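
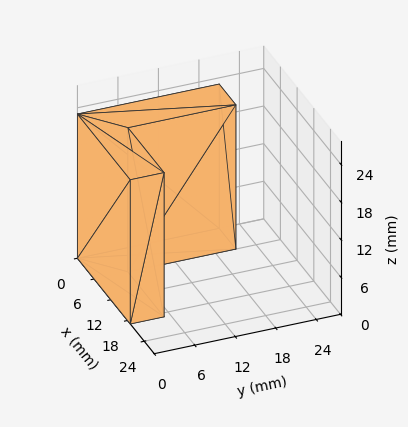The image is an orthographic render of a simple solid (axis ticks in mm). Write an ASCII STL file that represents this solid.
Reading the render: the shape is an L-shaped prism: outer 19 × 21 mm, arm thicknesses ≈ 5 mm (horizontal) and 6 mm (vertical), extruded 23 mm in z (dimensions read to the nearest mm from the axis ticks). For the STL, each face is triangulated and given an outward normal.

solid part
  facet normal 0.0000 0.0000 -1.0000
    outer loop
      vertex 19.00 5.00 0.00
      vertex 19.00 0.00 0.00
      vertex 0.00 0.00 0.00
    endloop
  endfacet
  facet normal 0.0000 0.0000 -1.0000
    outer loop
      vertex 6.00 5.00 0.00
      vertex 19.00 5.00 0.00
      vertex 0.00 0.00 0.00
    endloop
  endfacet
  facet normal 0.0000 0.0000 -1.0000
    outer loop
      vertex 6.00 21.00 0.00
      vertex 6.00 5.00 0.00
      vertex 0.00 0.00 0.00
    endloop
  endfacet
  facet normal 0.0000 0.0000 -1.0000
    outer loop
      vertex 0.00 21.00 0.00
      vertex 6.00 21.00 0.00
      vertex 0.00 0.00 0.00
    endloop
  endfacet
  facet normal 0.0000 0.0000 1.0000
    outer loop
      vertex 0.00 0.00 23.00
      vertex 19.00 0.00 23.00
      vertex 19.00 5.00 23.00
    endloop
  endfacet
  facet normal 0.0000 0.0000 1.0000
    outer loop
      vertex 0.00 0.00 23.00
      vertex 19.00 5.00 23.00
      vertex 6.00 5.00 23.00
    endloop
  endfacet
  facet normal 0.0000 0.0000 1.0000
    outer loop
      vertex 0.00 0.00 23.00
      vertex 6.00 5.00 23.00
      vertex 6.00 21.00 23.00
    endloop
  endfacet
  facet normal 0.0000 0.0000 1.0000
    outer loop
      vertex 0.00 0.00 23.00
      vertex 6.00 21.00 23.00
      vertex 0.00 21.00 23.00
    endloop
  endfacet
  facet normal 0.0000 -1.0000 0.0000
    outer loop
      vertex 0.00 0.00 0.00
      vertex 19.00 0.00 0.00
      vertex 19.00 0.00 23.00
    endloop
  endfacet
  facet normal 0.0000 -1.0000 0.0000
    outer loop
      vertex 0.00 0.00 0.00
      vertex 19.00 0.00 23.00
      vertex 0.00 0.00 23.00
    endloop
  endfacet
  facet normal 1.0000 0.0000 0.0000
    outer loop
      vertex 19.00 0.00 0.00
      vertex 19.00 5.00 0.00
      vertex 19.00 5.00 23.00
    endloop
  endfacet
  facet normal 1.0000 0.0000 0.0000
    outer loop
      vertex 19.00 0.00 0.00
      vertex 19.00 5.00 23.00
      vertex 19.00 0.00 23.00
    endloop
  endfacet
  facet normal 0.0000 1.0000 0.0000
    outer loop
      vertex 19.00 5.00 0.00
      vertex 6.00 5.00 0.00
      vertex 6.00 5.00 23.00
    endloop
  endfacet
  facet normal 0.0000 1.0000 0.0000
    outer loop
      vertex 19.00 5.00 0.00
      vertex 6.00 5.00 23.00
      vertex 19.00 5.00 23.00
    endloop
  endfacet
  facet normal 1.0000 0.0000 0.0000
    outer loop
      vertex 6.00 5.00 0.00
      vertex 6.00 21.00 0.00
      vertex 6.00 21.00 23.00
    endloop
  endfacet
  facet normal 1.0000 0.0000 0.0000
    outer loop
      vertex 6.00 5.00 0.00
      vertex 6.00 21.00 23.00
      vertex 6.00 5.00 23.00
    endloop
  endfacet
  facet normal 0.0000 1.0000 0.0000
    outer loop
      vertex 6.00 21.00 0.00
      vertex 0.00 21.00 0.00
      vertex 0.00 21.00 23.00
    endloop
  endfacet
  facet normal 0.0000 1.0000 0.0000
    outer loop
      vertex 6.00 21.00 0.00
      vertex 0.00 21.00 23.00
      vertex 6.00 21.00 23.00
    endloop
  endfacet
  facet normal -1.0000 0.0000 0.0000
    outer loop
      vertex 0.00 21.00 0.00
      vertex 0.00 0.00 0.00
      vertex 0.00 0.00 23.00
    endloop
  endfacet
  facet normal -1.0000 0.0000 0.0000
    outer loop
      vertex 0.00 21.00 0.00
      vertex 0.00 0.00 23.00
      vertex 0.00 21.00 23.00
    endloop
  endfacet
endsolid part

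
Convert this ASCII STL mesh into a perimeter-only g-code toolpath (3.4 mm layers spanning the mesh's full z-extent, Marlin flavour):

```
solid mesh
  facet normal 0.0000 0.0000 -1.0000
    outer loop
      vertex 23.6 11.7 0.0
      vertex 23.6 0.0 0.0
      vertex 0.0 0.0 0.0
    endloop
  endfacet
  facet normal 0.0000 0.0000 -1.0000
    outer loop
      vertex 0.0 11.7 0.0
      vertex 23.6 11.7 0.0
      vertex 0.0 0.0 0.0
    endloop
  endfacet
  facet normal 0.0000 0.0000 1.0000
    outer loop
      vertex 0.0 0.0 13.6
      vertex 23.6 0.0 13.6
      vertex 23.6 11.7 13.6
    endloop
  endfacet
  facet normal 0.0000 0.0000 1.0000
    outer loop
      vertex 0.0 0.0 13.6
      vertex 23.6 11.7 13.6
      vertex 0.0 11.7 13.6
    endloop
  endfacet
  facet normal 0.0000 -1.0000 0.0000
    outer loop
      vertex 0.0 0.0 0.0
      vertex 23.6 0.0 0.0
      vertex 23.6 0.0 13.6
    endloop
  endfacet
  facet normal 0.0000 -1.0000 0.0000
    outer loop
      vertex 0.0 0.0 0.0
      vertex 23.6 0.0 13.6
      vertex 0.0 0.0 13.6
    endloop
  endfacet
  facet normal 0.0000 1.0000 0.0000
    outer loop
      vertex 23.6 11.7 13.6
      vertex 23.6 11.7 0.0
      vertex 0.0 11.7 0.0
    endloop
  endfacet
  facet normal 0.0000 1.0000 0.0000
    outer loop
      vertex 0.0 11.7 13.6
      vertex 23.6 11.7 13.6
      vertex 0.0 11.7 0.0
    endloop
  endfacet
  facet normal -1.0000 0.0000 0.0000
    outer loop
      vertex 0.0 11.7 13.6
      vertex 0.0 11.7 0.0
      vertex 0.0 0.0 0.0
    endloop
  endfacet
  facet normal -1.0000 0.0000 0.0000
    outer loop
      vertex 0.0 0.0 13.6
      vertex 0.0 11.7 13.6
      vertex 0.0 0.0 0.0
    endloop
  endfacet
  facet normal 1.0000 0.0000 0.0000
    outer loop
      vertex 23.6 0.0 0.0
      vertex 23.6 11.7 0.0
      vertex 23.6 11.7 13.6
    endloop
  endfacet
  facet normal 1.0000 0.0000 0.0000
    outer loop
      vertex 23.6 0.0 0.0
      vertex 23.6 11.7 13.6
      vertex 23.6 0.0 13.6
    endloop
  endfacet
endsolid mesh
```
; perimeter-only toolpath
G21 ; units = mm
G90 ; absolute positioning
G28 ; home
; layer 1
G0 Z3.4
G0 X0.0 Y0.0
G1 X23.6 Y0.0
G1 X23.6 Y11.7
G1 X0.0 Y11.7
G1 X0.0 Y0.0
; layer 2
G0 Z6.8
G0 X0.0 Y0.0
G1 X23.6 Y0.0
G1 X23.6 Y11.7
G1 X0.0 Y11.7
G1 X0.0 Y0.0
; layer 3
G0 Z10.2
G0 X0.0 Y0.0
G1 X23.6 Y0.0
G1 X23.6 Y11.7
G1 X0.0 Y11.7
G1 X0.0 Y0.0
; layer 4
G0 Z13.6
G0 X0.0 Y0.0
G1 X23.6 Y0.0
G1 X23.6 Y11.7
G1 X0.0 Y11.7
G1 X0.0 Y0.0
M2 ; end

The solid is a rectangular box, roughly 23.6 × 11.7 mm footprint and 13.6 mm tall. Slicing at Δz = 3.4 mm — 4 equal slices spanning the solid's height, so layer i sits at z = i·h/4 — gives 4 non-empty perimeters. Each is a 4-segment closed polygon; G0 lifts to the layer z and rapids to the start vertex, then G1 traces the edges.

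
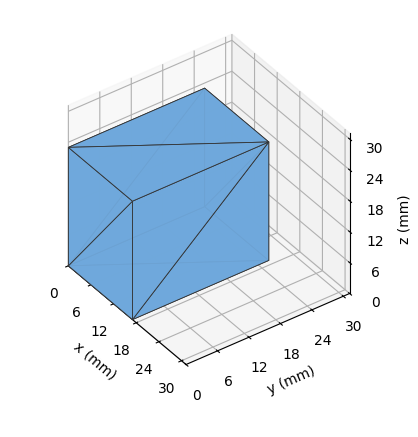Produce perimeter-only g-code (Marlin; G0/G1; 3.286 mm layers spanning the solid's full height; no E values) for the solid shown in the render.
Reading the render: the shape is a rectangular box, roughly 17 × 26 mm footprint and 23 mm tall (dimensions read to the nearest mm from the axis ticks). For the g-code, the solid's height is divided into equal slices at the stated Δz and each level perimeter traced with G1 moves after a G0 lift.

; perimeter-only toolpath
G21 ; units = mm
G90 ; absolute positioning
G28 ; home
; layer 1
G0 Z3.286
G0 X0.000 Y0.000
G1 X17.000 Y0.000
G1 X17.000 Y26.000
G1 X0.000 Y26.000
G1 X0.000 Y0.000
; layer 2
G0 Z6.571
G0 X0.000 Y0.000
G1 X17.000 Y0.000
G1 X17.000 Y26.000
G1 X0.000 Y26.000
G1 X0.000 Y0.000
; layer 3
G0 Z9.857
G0 X0.000 Y0.000
G1 X17.000 Y0.000
G1 X17.000 Y26.000
G1 X0.000 Y26.000
G1 X0.000 Y0.000
; layer 4
G0 Z13.143
G0 X0.000 Y0.000
G1 X17.000 Y0.000
G1 X17.000 Y26.000
G1 X0.000 Y26.000
G1 X0.000 Y0.000
; layer 5
G0 Z16.429
G0 X0.000 Y0.000
G1 X17.000 Y0.000
G1 X17.000 Y26.000
G1 X0.000 Y26.000
G1 X0.000 Y0.000
; layer 6
G0 Z19.714
G0 X0.000 Y0.000
G1 X17.000 Y0.000
G1 X17.000 Y26.000
G1 X0.000 Y26.000
G1 X0.000 Y0.000
; layer 7
G0 Z23.000
G0 X0.000 Y0.000
G1 X17.000 Y0.000
G1 X17.000 Y26.000
G1 X0.000 Y26.000
G1 X0.000 Y0.000
M2 ; end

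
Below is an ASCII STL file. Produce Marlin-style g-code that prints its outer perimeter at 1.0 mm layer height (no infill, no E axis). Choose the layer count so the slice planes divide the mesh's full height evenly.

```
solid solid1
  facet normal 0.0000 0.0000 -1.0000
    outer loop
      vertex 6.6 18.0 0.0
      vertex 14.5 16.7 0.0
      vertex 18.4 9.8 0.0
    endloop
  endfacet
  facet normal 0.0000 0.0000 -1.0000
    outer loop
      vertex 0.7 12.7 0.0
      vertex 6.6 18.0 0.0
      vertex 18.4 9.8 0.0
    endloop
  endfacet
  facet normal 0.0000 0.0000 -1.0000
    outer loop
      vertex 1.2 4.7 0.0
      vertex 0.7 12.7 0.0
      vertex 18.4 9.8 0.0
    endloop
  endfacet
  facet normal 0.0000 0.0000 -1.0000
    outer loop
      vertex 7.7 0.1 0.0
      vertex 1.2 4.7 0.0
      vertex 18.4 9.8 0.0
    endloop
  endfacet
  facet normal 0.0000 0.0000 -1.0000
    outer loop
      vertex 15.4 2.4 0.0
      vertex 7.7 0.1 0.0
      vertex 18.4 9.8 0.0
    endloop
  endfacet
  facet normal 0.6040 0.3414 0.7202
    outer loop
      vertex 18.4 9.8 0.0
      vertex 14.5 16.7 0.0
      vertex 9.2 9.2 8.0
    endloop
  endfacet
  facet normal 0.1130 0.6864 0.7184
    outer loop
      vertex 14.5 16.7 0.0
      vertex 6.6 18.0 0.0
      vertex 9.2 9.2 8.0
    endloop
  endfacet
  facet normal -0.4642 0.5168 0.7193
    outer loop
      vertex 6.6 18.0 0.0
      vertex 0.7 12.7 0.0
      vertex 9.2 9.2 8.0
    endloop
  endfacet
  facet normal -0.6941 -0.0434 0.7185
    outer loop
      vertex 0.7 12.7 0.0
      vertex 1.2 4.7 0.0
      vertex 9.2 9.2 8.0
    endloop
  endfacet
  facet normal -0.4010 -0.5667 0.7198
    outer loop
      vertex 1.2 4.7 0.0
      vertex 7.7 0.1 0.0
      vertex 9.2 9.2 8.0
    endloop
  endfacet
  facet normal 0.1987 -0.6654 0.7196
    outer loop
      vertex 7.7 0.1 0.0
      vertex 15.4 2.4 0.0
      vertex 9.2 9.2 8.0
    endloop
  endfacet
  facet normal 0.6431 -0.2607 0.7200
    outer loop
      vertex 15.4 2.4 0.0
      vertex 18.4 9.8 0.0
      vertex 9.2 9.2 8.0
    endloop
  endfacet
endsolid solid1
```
; perimeter-only toolpath
G21 ; units = mm
G90 ; absolute positioning
G28 ; home
; layer 1
G0 Z1.0
G0 X17.2 Y9.7
G1 X13.8 Y15.8
G1 X6.9 Y16.9
G1 X1.8 Y12.3
G1 X2.2 Y5.3
G1 X7.9 Y1.2
G1 X14.6 Y3.2
G1 X17.2 Y9.7
; layer 2
G0 Z2.0
G0 X16.1 Y9.7
G1 X13.2 Y14.8
G1 X7.2 Y15.8
G1 X2.8 Y11.8
G1 X3.2 Y5.8
G1 X8.1 Y2.4
G1 X13.9 Y4.1
G1 X16.1 Y9.7
; layer 3
G0 Z3.0
G0 X14.9 Y9.6
G1 X12.5 Y13.9
G1 X7.6 Y14.7
G1 X3.9 Y11.4
G1 X4.2 Y6.4
G1 X8.3 Y3.5
G1 X13.1 Y4.9
G1 X14.9 Y9.6
; layer 4
G0 Z4.0
G0 X13.8 Y9.5
G1 X11.8 Y12.9
G1 X7.9 Y13.6
G1 X4.9 Y10.9
G1 X5.2 Y6.9
G1 X8.4 Y4.6
G1 X12.3 Y5.8
G1 X13.8 Y9.5
; layer 5
G0 Z5.0
G0 X12.6 Y9.4
G1 X11.2 Y12.0
G1 X8.2 Y12.5
G1 X6.0 Y10.5
G1 X6.2 Y7.5
G1 X8.6 Y5.8
G1 X11.5 Y6.7
G1 X12.6 Y9.4
; layer 6
G0 Z6.0
G0 X11.5 Y9.3
G1 X10.5 Y11.1
G1 X8.5 Y11.4
G1 X7.1 Y10.1
G1 X7.2 Y8.1
G1 X8.8 Y6.9
G1 X10.8 Y7.5
G1 X11.5 Y9.3
; layer 7
G0 Z7.0
G0 X10.3 Y9.3
G1 X9.9 Y10.1
G1 X8.9 Y10.3
G1 X8.1 Y9.6
G1 X8.2 Y8.6
G1 X9.0 Y8.1
G1 X10.0 Y8.3
G1 X10.3 Y9.3
M2 ; end

The solid is a regular 7-sided pyramid, base circumscribed radius ≈ 9.2 mm, apex at z ≈ 8 mm. Slicing at Δz = 1.0 mm — 8 equal slices spanning the solid's height, so layer i sits at z = i·h/8 — gives 7 non-empty perimeters. Each is a 7-segment closed polygon; G0 lifts to the layer z and rapids to the start vertex, then G1 traces the edges. The cross-section shrinks linearly with z (the slice at the apex is degenerate and omitted).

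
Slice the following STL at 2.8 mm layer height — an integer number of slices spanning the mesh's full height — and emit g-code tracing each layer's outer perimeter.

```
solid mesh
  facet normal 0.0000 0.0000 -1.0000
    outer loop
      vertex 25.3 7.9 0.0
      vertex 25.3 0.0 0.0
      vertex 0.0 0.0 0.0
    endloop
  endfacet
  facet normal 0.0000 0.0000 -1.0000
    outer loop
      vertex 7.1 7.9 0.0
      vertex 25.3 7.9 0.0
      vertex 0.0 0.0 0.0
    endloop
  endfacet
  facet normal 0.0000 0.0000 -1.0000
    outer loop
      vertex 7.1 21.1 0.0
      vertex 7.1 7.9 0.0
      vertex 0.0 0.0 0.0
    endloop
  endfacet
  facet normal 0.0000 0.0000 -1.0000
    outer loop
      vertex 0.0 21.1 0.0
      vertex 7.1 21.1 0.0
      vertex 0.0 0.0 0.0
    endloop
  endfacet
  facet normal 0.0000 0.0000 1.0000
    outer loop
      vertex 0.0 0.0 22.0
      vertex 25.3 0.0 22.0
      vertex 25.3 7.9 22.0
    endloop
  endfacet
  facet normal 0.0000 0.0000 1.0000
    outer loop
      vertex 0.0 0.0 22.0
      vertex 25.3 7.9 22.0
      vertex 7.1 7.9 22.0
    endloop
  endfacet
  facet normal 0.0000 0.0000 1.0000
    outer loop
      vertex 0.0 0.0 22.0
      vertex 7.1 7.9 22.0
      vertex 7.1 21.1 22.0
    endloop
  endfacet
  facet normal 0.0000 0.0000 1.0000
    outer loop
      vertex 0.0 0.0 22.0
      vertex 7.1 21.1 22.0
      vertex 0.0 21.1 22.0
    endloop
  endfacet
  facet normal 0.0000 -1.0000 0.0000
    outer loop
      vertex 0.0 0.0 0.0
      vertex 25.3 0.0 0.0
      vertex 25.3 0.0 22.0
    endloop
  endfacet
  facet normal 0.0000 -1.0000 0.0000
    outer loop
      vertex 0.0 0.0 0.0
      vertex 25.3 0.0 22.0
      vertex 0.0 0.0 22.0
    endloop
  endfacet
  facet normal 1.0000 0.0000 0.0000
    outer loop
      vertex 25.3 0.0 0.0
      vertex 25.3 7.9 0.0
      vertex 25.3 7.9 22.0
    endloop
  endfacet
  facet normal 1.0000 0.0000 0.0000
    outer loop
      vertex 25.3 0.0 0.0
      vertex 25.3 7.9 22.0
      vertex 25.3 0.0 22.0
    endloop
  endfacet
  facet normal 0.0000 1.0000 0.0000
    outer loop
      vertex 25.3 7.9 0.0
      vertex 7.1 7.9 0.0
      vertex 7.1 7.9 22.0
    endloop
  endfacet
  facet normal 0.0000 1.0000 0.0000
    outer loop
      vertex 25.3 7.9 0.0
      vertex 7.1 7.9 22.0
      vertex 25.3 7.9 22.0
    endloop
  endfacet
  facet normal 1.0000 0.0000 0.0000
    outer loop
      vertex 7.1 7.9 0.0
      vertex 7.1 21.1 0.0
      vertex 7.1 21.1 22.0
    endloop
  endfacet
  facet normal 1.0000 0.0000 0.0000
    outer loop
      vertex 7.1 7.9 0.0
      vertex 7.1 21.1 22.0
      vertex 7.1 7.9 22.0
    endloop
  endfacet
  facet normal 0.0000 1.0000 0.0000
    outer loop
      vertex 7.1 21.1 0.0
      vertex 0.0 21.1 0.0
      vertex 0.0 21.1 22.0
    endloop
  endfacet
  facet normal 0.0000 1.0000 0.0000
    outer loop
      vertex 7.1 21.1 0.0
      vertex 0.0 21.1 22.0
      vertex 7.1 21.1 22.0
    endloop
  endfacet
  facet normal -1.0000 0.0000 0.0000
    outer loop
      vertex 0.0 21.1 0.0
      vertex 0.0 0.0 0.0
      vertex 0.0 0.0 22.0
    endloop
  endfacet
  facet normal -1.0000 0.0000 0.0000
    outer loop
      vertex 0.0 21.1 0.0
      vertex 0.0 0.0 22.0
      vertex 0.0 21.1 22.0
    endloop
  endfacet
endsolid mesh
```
; perimeter-only toolpath
G21 ; units = mm
G90 ; absolute positioning
G28 ; home
; layer 1
G0 Z2.8
G0 X0.0 Y0.0
G1 X25.3 Y0.0
G1 X25.3 Y7.9
G1 X7.1 Y7.9
G1 X7.1 Y21.1
G1 X0.0 Y21.1
G1 X0.0 Y0.0
; layer 2
G0 Z5.5
G0 X0.0 Y0.0
G1 X25.3 Y0.0
G1 X25.3 Y7.9
G1 X7.1 Y7.9
G1 X7.1 Y21.1
G1 X0.0 Y21.1
G1 X0.0 Y0.0
; layer 3
G0 Z8.2
G0 X0.0 Y0.0
G1 X25.3 Y0.0
G1 X25.3 Y7.9
G1 X7.1 Y7.9
G1 X7.1 Y21.1
G1 X0.0 Y21.1
G1 X0.0 Y0.0
; layer 4
G0 Z11.0
G0 X0.0 Y0.0
G1 X25.3 Y0.0
G1 X25.3 Y7.9
G1 X7.1 Y7.9
G1 X7.1 Y21.1
G1 X0.0 Y21.1
G1 X0.0 Y0.0
; layer 5
G0 Z13.8
G0 X0.0 Y0.0
G1 X25.3 Y0.0
G1 X25.3 Y7.9
G1 X7.1 Y7.9
G1 X7.1 Y21.1
G1 X0.0 Y21.1
G1 X0.0 Y0.0
; layer 6
G0 Z16.5
G0 X0.0 Y0.0
G1 X25.3 Y0.0
G1 X25.3 Y7.9
G1 X7.1 Y7.9
G1 X7.1 Y21.1
G1 X0.0 Y21.1
G1 X0.0 Y0.0
; layer 7
G0 Z19.2
G0 X0.0 Y0.0
G1 X25.3 Y0.0
G1 X25.3 Y7.9
G1 X7.1 Y7.9
G1 X7.1 Y21.1
G1 X0.0 Y21.1
G1 X0.0 Y0.0
; layer 8
G0 Z22.0
G0 X0.0 Y0.0
G1 X25.3 Y0.0
G1 X25.3 Y7.9
G1 X7.1 Y7.9
G1 X7.1 Y21.1
G1 X0.0 Y21.1
G1 X0.0 Y0.0
M2 ; end

The solid is an L-shaped prism: outer 25.3 × 21.1 mm, arm thicknesses ≈ 7.9 mm (horizontal) and 7.1 mm (vertical), extruded 22 mm in z. Slicing at Δz = 2.8 mm — 8 equal slices spanning the solid's height, so layer i sits at z = i·h/8 — gives 8 non-empty perimeters. Each is a 6-segment closed polygon; G0 lifts to the layer z and rapids to the start vertex, then G1 traces the edges.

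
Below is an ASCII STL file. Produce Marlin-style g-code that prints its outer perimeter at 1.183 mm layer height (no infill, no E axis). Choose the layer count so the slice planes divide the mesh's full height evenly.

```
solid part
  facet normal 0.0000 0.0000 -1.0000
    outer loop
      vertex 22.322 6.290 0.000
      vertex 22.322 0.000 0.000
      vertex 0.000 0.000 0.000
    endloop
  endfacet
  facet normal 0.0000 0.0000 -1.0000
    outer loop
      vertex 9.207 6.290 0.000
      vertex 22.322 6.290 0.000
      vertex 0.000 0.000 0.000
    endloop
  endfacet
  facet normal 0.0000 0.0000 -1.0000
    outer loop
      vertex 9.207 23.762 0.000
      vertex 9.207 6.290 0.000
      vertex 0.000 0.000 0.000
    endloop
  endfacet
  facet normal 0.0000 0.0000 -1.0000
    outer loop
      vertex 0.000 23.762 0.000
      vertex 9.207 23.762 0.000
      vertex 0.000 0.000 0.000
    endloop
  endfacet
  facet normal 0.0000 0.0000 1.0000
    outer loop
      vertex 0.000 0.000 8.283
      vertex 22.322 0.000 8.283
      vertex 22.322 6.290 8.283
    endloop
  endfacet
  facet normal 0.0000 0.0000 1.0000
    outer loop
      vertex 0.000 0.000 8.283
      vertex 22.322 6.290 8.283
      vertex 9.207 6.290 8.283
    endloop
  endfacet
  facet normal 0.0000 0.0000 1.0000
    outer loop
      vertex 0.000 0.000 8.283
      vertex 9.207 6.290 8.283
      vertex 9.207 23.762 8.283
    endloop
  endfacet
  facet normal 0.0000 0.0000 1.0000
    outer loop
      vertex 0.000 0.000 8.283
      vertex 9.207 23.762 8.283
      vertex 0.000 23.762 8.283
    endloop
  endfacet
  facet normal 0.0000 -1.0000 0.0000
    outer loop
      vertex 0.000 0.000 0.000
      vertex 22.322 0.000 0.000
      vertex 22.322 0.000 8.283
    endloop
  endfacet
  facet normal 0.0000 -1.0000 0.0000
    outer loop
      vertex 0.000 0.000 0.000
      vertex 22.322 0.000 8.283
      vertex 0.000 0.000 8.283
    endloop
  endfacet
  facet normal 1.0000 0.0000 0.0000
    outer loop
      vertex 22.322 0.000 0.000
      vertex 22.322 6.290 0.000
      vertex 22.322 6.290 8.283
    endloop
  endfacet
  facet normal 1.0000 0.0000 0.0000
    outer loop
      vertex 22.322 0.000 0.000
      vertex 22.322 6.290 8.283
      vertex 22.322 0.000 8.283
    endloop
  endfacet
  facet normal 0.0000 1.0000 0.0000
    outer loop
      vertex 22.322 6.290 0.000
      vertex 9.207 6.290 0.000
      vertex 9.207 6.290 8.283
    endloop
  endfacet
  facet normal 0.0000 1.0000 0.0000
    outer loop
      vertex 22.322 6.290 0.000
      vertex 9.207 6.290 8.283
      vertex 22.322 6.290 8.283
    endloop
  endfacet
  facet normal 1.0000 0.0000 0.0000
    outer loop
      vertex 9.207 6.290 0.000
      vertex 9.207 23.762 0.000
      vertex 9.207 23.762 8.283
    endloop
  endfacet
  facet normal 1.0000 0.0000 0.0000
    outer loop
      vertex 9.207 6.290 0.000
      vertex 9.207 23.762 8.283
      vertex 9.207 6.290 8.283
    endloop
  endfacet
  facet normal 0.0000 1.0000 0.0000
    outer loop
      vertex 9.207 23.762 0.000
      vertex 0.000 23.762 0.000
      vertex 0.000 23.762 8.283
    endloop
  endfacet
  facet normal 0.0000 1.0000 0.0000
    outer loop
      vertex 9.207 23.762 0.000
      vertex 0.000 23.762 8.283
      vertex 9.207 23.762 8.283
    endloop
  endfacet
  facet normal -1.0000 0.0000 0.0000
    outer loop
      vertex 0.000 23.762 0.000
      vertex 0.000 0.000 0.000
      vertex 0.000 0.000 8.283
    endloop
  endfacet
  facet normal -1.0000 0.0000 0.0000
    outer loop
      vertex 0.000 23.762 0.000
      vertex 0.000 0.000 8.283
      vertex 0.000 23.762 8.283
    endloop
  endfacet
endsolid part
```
; perimeter-only toolpath
G21 ; units = mm
G90 ; absolute positioning
G28 ; home
; layer 1
G0 Z1.183
G0 X0.000 Y0.000
G1 X22.322 Y0.000
G1 X22.322 Y6.290
G1 X9.207 Y6.290
G1 X9.207 Y23.762
G1 X0.000 Y23.762
G1 X0.000 Y0.000
; layer 2
G0 Z2.367
G0 X0.000 Y0.000
G1 X22.322 Y0.000
G1 X22.322 Y6.290
G1 X9.207 Y6.290
G1 X9.207 Y23.762
G1 X0.000 Y23.762
G1 X0.000 Y0.000
; layer 3
G0 Z3.550
G0 X0.000 Y0.000
G1 X22.322 Y0.000
G1 X22.322 Y6.290
G1 X9.207 Y6.290
G1 X9.207 Y23.762
G1 X0.000 Y23.762
G1 X0.000 Y0.000
; layer 4
G0 Z4.733
G0 X0.000 Y0.000
G1 X22.322 Y0.000
G1 X22.322 Y6.290
G1 X9.207 Y6.290
G1 X9.207 Y23.762
G1 X0.000 Y23.762
G1 X0.000 Y0.000
; layer 5
G0 Z5.916
G0 X0.000 Y0.000
G1 X22.322 Y0.000
G1 X22.322 Y6.290
G1 X9.207 Y6.290
G1 X9.207 Y23.762
G1 X0.000 Y23.762
G1 X0.000 Y0.000
; layer 6
G0 Z7.100
G0 X0.000 Y0.000
G1 X22.322 Y0.000
G1 X22.322 Y6.290
G1 X9.207 Y6.290
G1 X9.207 Y23.762
G1 X0.000 Y23.762
G1 X0.000 Y0.000
; layer 7
G0 Z8.283
G0 X0.000 Y0.000
G1 X22.322 Y0.000
G1 X22.322 Y6.290
G1 X9.207 Y6.290
G1 X9.207 Y23.762
G1 X0.000 Y23.762
G1 X0.000 Y0.000
M2 ; end

The solid is an L-shaped prism: outer 22.3 × 23.8 mm, arm thicknesses ≈ 6.29 mm (horizontal) and 9.21 mm (vertical), extruded 8.28 mm in z. Slicing at Δz = 1.183 mm — 7 equal slices spanning the solid's height, so layer i sits at z = i·h/7 — gives 7 non-empty perimeters. Each is a 6-segment closed polygon; G0 lifts to the layer z and rapids to the start vertex, then G1 traces the edges.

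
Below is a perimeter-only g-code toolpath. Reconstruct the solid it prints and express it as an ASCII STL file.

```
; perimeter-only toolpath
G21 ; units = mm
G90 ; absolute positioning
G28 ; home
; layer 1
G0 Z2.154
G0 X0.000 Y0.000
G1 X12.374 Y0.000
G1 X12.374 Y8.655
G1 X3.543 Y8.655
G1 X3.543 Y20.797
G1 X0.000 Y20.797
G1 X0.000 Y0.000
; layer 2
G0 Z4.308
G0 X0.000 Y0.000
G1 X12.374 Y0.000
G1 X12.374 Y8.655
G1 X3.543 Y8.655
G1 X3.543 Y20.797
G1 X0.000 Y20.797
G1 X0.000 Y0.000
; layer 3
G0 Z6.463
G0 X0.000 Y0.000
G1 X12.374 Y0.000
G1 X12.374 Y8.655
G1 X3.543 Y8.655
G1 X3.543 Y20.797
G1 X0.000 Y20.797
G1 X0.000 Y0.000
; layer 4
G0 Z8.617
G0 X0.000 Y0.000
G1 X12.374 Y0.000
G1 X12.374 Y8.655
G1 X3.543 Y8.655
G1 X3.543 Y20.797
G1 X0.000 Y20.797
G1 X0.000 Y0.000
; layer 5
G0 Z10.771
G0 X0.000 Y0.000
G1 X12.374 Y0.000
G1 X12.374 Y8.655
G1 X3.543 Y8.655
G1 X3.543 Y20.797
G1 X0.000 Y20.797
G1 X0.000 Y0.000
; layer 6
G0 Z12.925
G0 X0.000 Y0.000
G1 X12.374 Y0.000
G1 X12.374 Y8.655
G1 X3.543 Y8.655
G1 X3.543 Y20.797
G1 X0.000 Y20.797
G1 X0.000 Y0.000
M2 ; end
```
solid part
  facet normal 0.0000 0.0000 -1.0000
    outer loop
      vertex 12.374 8.655 0.000
      vertex 12.374 0.000 0.000
      vertex 0.000 0.000 0.000
    endloop
  endfacet
  facet normal 0.0000 0.0000 -1.0000
    outer loop
      vertex 3.543 8.655 0.000
      vertex 12.374 8.655 0.000
      vertex 0.000 0.000 0.000
    endloop
  endfacet
  facet normal 0.0000 0.0000 -1.0000
    outer loop
      vertex 3.543 20.797 0.000
      vertex 3.543 8.655 0.000
      vertex 0.000 0.000 0.000
    endloop
  endfacet
  facet normal 0.0000 0.0000 -1.0000
    outer loop
      vertex 0.000 20.797 0.000
      vertex 3.543 20.797 0.000
      vertex 0.000 0.000 0.000
    endloop
  endfacet
  facet normal 0.0000 0.0000 1.0000
    outer loop
      vertex 0.000 0.000 12.925
      vertex 12.374 0.000 12.925
      vertex 12.374 8.655 12.925
    endloop
  endfacet
  facet normal 0.0000 0.0000 1.0000
    outer loop
      vertex 0.000 0.000 12.925
      vertex 12.374 8.655 12.925
      vertex 3.543 8.655 12.925
    endloop
  endfacet
  facet normal 0.0000 0.0000 1.0000
    outer loop
      vertex 0.000 0.000 12.925
      vertex 3.543 8.655 12.925
      vertex 3.543 20.797 12.925
    endloop
  endfacet
  facet normal 0.0000 0.0000 1.0000
    outer loop
      vertex 0.000 0.000 12.925
      vertex 3.543 20.797 12.925
      vertex 0.000 20.797 12.925
    endloop
  endfacet
  facet normal 0.0000 -1.0000 0.0000
    outer loop
      vertex 0.000 0.000 0.000
      vertex 12.374 0.000 0.000
      vertex 12.374 0.000 12.925
    endloop
  endfacet
  facet normal 0.0000 -1.0000 0.0000
    outer loop
      vertex 0.000 0.000 0.000
      vertex 12.374 0.000 12.925
      vertex 0.000 0.000 12.925
    endloop
  endfacet
  facet normal 1.0000 0.0000 0.0000
    outer loop
      vertex 12.374 0.000 0.000
      vertex 12.374 8.655 0.000
      vertex 12.374 8.655 12.925
    endloop
  endfacet
  facet normal 1.0000 0.0000 0.0000
    outer loop
      vertex 12.374 0.000 0.000
      vertex 12.374 8.655 12.925
      vertex 12.374 0.000 12.925
    endloop
  endfacet
  facet normal 0.0000 1.0000 0.0000
    outer loop
      vertex 12.374 8.655 0.000
      vertex 3.543 8.655 0.000
      vertex 3.543 8.655 12.925
    endloop
  endfacet
  facet normal 0.0000 1.0000 0.0000
    outer loop
      vertex 12.374 8.655 0.000
      vertex 3.543 8.655 12.925
      vertex 12.374 8.655 12.925
    endloop
  endfacet
  facet normal 1.0000 0.0000 0.0000
    outer loop
      vertex 3.543 8.655 0.000
      vertex 3.543 20.797 0.000
      vertex 3.543 20.797 12.925
    endloop
  endfacet
  facet normal 1.0000 0.0000 0.0000
    outer loop
      vertex 3.543 8.655 0.000
      vertex 3.543 20.797 12.925
      vertex 3.543 8.655 12.925
    endloop
  endfacet
  facet normal 0.0000 1.0000 0.0000
    outer loop
      vertex 3.543 20.797 0.000
      vertex 0.000 20.797 0.000
      vertex 0.000 20.797 12.925
    endloop
  endfacet
  facet normal 0.0000 1.0000 0.0000
    outer loop
      vertex 3.543 20.797 0.000
      vertex 0.000 20.797 12.925
      vertex 3.543 20.797 12.925
    endloop
  endfacet
  facet normal -1.0000 0.0000 0.0000
    outer loop
      vertex 0.000 20.797 0.000
      vertex 0.000 0.000 0.000
      vertex 0.000 0.000 12.925
    endloop
  endfacet
  facet normal -1.0000 0.0000 0.0000
    outer loop
      vertex 0.000 20.797 0.000
      vertex 0.000 0.000 12.925
      vertex 0.000 20.797 12.925
    endloop
  endfacet
endsolid part

The G0 Z moves step by Δz≈2.154 mm. Every layer's G1 loop is the same polygon, so the solid is a straight extrusion of it from z=0 to z≈12.9. Closing with flat bottom and top caps and triangulating gives 20 facets — an L-shaped prism: outer 12.4 × 20.8 mm, arm thicknesses ≈ 8.65 mm (horizontal) and 3.54 mm (vertical), extruded 12.9 mm in z.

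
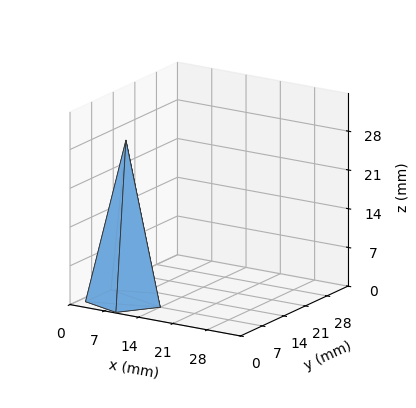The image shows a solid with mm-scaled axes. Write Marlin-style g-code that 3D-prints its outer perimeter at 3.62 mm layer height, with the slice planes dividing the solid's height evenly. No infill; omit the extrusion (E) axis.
Reading the render: the shape is a regular 5-sided pyramid, base circumscribed radius ≈ 7 mm, apex at z ≈ 29 mm (dimensions read to the nearest mm from the axis ticks). For the g-code, the solid's height is divided into equal slices at the stated Δz and each level perimeter traced with G1 moves after a G0 lift.

; perimeter-only toolpath
G21 ; units = mm
G90 ; absolute positioning
G28 ; home
; layer 1
G0 Z3.62
G0 X13.12 Y7.00
G1 X8.89 Y12.83
G1 X2.05 Y10.60
G1 X2.05 Y3.40
G1 X8.89 Y1.17
G1 X13.12 Y7.00
; layer 2
G0 Z7.25
G0 X12.25 Y7.00
G1 X8.62 Y12.00
G1 X2.75 Y10.08
G1 X2.75 Y3.92
G1 X8.62 Y2.00
G1 X12.25 Y7.00
; layer 3
G0 Z10.88
G0 X11.38 Y7.00
G1 X8.35 Y11.16
G1 X3.46 Y9.57
G1 X3.46 Y4.43
G1 X8.35 Y2.84
G1 X11.38 Y7.00
; layer 4
G0 Z14.50
G0 X10.50 Y7.00
G1 X8.08 Y10.33
G1 X4.17 Y9.05
G1 X4.17 Y4.95
G1 X8.08 Y3.67
G1 X10.50 Y7.00
; layer 5
G0 Z18.12
G0 X9.62 Y7.00
G1 X7.81 Y9.50
G1 X4.88 Y8.54
G1 X4.88 Y5.46
G1 X7.81 Y4.50
G1 X9.62 Y7.00
; layer 6
G0 Z21.75
G0 X8.75 Y7.00
G1 X7.54 Y8.66
G1 X5.58 Y8.03
G1 X5.58 Y5.97
G1 X7.54 Y5.33
G1 X8.75 Y7.00
; layer 7
G0 Z25.38
G0 X7.88 Y7.00
G1 X7.27 Y7.83
G1 X6.29 Y7.51
G1 X6.29 Y6.49
G1 X7.27 Y6.17
G1 X7.88 Y7.00
M2 ; end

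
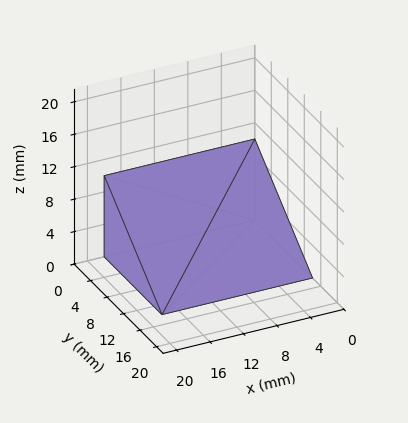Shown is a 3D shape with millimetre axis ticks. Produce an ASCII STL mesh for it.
Reading the render: the shape is a wedge (ramp): 18 × 14 mm base, rising to 10 mm along the y=0 edge and sloping linearly to z=0 at y=14 (dimensions read to the nearest mm from the axis ticks). For the STL, each face is triangulated and given an outward normal.

solid part
  facet normal 0.0000 0.0000 -1.0000
    outer loop
      vertex 18.0 14.0 0.0
      vertex 18.0 0.0 0.0
      vertex 0.0 0.0 0.0
    endloop
  endfacet
  facet normal 0.0000 0.0000 -1.0000
    outer loop
      vertex 0.0 14.0 0.0
      vertex 18.0 14.0 0.0
      vertex 0.0 0.0 0.0
    endloop
  endfacet
  facet normal 0.0000 -1.0000 0.0000
    outer loop
      vertex 0.0 0.0 0.0
      vertex 18.0 0.0 0.0
      vertex 18.0 0.0 10.0
    endloop
  endfacet
  facet normal 0.0000 -1.0000 0.0000
    outer loop
      vertex 0.0 0.0 0.0
      vertex 18.0 0.0 10.0
      vertex 0.0 0.0 10.0
    endloop
  endfacet
  facet normal 0.0000 0.5812 0.8137
    outer loop
      vertex 0.0 0.0 10.0
      vertex 18.0 0.0 10.0
      vertex 18.0 14.0 0.0
    endloop
  endfacet
  facet normal 0.0000 0.5812 0.8137
    outer loop
      vertex 0.0 0.0 10.0
      vertex 18.0 14.0 0.0
      vertex 0.0 14.0 0.0
    endloop
  endfacet
  facet normal -1.0000 0.0000 0.0000
    outer loop
      vertex 0.0 0.0 10.0
      vertex 0.0 14.0 0.0
      vertex 0.0 0.0 0.0
    endloop
  endfacet
  facet normal 1.0000 0.0000 0.0000
    outer loop
      vertex 18.0 0.0 0.0
      vertex 18.0 14.0 0.0
      vertex 18.0 0.0 10.0
    endloop
  endfacet
endsolid part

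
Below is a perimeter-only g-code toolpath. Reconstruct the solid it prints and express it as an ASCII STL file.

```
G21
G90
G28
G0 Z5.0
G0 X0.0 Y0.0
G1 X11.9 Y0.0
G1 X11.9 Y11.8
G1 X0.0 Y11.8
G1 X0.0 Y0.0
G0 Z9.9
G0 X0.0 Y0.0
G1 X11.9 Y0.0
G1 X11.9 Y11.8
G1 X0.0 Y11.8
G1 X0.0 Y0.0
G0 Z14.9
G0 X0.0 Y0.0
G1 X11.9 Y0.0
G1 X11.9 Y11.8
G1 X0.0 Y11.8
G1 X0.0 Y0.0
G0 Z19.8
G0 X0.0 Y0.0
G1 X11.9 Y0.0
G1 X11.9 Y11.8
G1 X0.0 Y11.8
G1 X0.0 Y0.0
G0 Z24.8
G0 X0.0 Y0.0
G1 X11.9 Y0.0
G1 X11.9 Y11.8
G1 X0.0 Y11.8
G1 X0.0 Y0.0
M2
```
solid part
  facet normal 0.0000 0.0000 -1.0000
    outer loop
      vertex 11.9 11.8 0.0
      vertex 11.9 0.0 0.0
      vertex 0.0 0.0 0.0
    endloop
  endfacet
  facet normal 0.0000 0.0000 -1.0000
    outer loop
      vertex 0.0 11.8 0.0
      vertex 11.9 11.8 0.0
      vertex 0.0 0.0 0.0
    endloop
  endfacet
  facet normal 0.0000 0.0000 1.0000
    outer loop
      vertex 0.0 0.0 24.8
      vertex 11.9 0.0 24.8
      vertex 11.9 11.8 24.8
    endloop
  endfacet
  facet normal 0.0000 0.0000 1.0000
    outer loop
      vertex 0.0 0.0 24.8
      vertex 11.9 11.8 24.8
      vertex 0.0 11.8 24.8
    endloop
  endfacet
  facet normal 0.0000 -1.0000 0.0000
    outer loop
      vertex 0.0 0.0 0.0
      vertex 11.9 0.0 0.0
      vertex 11.9 0.0 24.8
    endloop
  endfacet
  facet normal 0.0000 -1.0000 0.0000
    outer loop
      vertex 0.0 0.0 0.0
      vertex 11.9 0.0 24.8
      vertex 0.0 0.0 24.8
    endloop
  endfacet
  facet normal 0.0000 1.0000 0.0000
    outer loop
      vertex 11.9 11.8 24.8
      vertex 11.9 11.8 0.0
      vertex 0.0 11.8 0.0
    endloop
  endfacet
  facet normal 0.0000 1.0000 0.0000
    outer loop
      vertex 0.0 11.8 24.8
      vertex 11.9 11.8 24.8
      vertex 0.0 11.8 0.0
    endloop
  endfacet
  facet normal -1.0000 0.0000 0.0000
    outer loop
      vertex 0.0 11.8 24.8
      vertex 0.0 11.8 0.0
      vertex 0.0 0.0 0.0
    endloop
  endfacet
  facet normal -1.0000 0.0000 0.0000
    outer loop
      vertex 0.0 0.0 24.8
      vertex 0.0 11.8 24.8
      vertex 0.0 0.0 0.0
    endloop
  endfacet
  facet normal 1.0000 0.0000 0.0000
    outer loop
      vertex 11.9 0.0 0.0
      vertex 11.9 11.8 0.0
      vertex 11.9 11.8 24.8
    endloop
  endfacet
  facet normal 1.0000 0.0000 0.0000
    outer loop
      vertex 11.9 0.0 0.0
      vertex 11.9 11.8 24.8
      vertex 11.9 0.0 24.8
    endloop
  endfacet
endsolid part

The G0 Z moves step by Δz≈5.0 mm. Every layer's G1 loop is the same polygon, so the solid is a straight extrusion of it from z=0 to z≈24.8. Closing with flat bottom and top caps and triangulating gives 12 facets — a rectangular box, roughly 11.9 × 11.8 mm footprint and 24.8 mm tall.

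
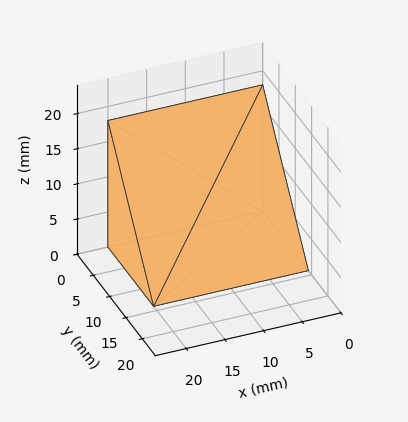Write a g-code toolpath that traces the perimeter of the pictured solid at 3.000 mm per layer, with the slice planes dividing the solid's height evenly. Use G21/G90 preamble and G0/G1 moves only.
Reading the render: the shape is a wedge (ramp): 20 × 14 mm base, rising to 18 mm along the y=0 edge and sloping linearly to z=0 at y=14 (dimensions read to the nearest mm from the axis ticks). For the g-code, the solid's height is divided into equal slices at the stated Δz and each level perimeter traced with G1 moves after a G0 lift.

; perimeter-only toolpath
G21 ; units = mm
G90 ; absolute positioning
G28 ; home
; layer 1
G0 Z3.000
G0 X0.000 Y0.000
G1 X20.000 Y0.000
G1 X20.000 Y11.667
G1 X0.000 Y11.667
G1 X0.000 Y0.000
; layer 2
G0 Z6.000
G0 X0.000 Y0.000
G1 X20.000 Y0.000
G1 X20.000 Y9.333
G1 X0.000 Y9.333
G1 X0.000 Y0.000
; layer 3
G0 Z9.000
G0 X0.000 Y0.000
G1 X20.000 Y0.000
G1 X20.000 Y7.000
G1 X0.000 Y7.000
G1 X0.000 Y0.000
; layer 4
G0 Z12.000
G0 X0.000 Y0.000
G1 X20.000 Y0.000
G1 X20.000 Y4.667
G1 X0.000 Y4.667
G1 X0.000 Y0.000
; layer 5
G0 Z15.000
G0 X0.000 Y0.000
G1 X20.000 Y0.000
G1 X20.000 Y2.333
G1 X0.000 Y2.333
G1 X0.000 Y0.000
M2 ; end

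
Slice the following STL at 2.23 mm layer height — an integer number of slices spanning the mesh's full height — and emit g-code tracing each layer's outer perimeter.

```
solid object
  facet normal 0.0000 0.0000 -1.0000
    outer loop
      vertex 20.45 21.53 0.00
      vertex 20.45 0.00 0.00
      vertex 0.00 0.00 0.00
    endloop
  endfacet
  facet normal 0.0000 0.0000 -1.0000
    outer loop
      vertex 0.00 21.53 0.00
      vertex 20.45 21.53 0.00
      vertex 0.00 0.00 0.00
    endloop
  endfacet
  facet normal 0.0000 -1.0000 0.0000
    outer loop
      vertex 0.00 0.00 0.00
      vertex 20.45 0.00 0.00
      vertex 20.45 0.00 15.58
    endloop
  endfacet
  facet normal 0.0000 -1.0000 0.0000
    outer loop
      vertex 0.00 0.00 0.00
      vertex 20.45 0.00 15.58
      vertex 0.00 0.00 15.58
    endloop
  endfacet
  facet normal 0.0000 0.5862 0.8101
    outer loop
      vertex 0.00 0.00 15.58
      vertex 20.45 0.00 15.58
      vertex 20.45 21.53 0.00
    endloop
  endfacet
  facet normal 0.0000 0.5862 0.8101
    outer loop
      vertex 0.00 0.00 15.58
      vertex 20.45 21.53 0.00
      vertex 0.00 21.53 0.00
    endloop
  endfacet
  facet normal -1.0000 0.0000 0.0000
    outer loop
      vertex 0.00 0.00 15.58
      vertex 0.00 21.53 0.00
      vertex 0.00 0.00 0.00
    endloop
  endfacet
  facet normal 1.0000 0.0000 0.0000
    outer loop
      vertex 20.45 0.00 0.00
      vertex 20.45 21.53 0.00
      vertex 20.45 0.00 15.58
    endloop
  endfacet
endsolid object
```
; perimeter-only toolpath
G21 ; units = mm
G90 ; absolute positioning
G28 ; home
; layer 1
G0 Z2.23
G0 X0.00 Y0.00
G1 X20.45 Y0.00
G1 X20.45 Y18.45
G1 X0.00 Y18.45
G1 X0.00 Y0.00
; layer 2
G0 Z4.45
G0 X0.00 Y0.00
G1 X20.45 Y0.00
G1 X20.45 Y15.38
G1 X0.00 Y15.38
G1 X0.00 Y0.00
; layer 3
G0 Z6.68
G0 X0.00 Y0.00
G1 X20.45 Y0.00
G1 X20.45 Y12.30
G1 X0.00 Y12.30
G1 X0.00 Y0.00
; layer 4
G0 Z8.90
G0 X0.00 Y0.00
G1 X20.45 Y0.00
G1 X20.45 Y9.23
G1 X0.00 Y9.23
G1 X0.00 Y0.00
; layer 5
G0 Z11.13
G0 X0.00 Y0.00
G1 X20.45 Y0.00
G1 X20.45 Y6.15
G1 X0.00 Y6.15
G1 X0.00 Y0.00
; layer 6
G0 Z13.35
G0 X0.00 Y0.00
G1 X20.45 Y0.00
G1 X20.45 Y3.08
G1 X0.00 Y3.08
G1 X0.00 Y0.00
M2 ; end

The solid is a wedge (ramp): 20.4 × 21.5 mm base, rising to 15.6 mm along the y=0 edge and sloping linearly to z=0 at y=21.5. Slicing at Δz = 2.23 mm — 7 equal slices spanning the solid's height, so layer i sits at z = i·h/7 — gives 6 non-empty perimeters. Each is a 4-segment closed polygon; G0 lifts to the layer z and rapids to the start vertex, then G1 traces the edges. The cross-section shrinks linearly with z (the slice at the apex is degenerate and omitted).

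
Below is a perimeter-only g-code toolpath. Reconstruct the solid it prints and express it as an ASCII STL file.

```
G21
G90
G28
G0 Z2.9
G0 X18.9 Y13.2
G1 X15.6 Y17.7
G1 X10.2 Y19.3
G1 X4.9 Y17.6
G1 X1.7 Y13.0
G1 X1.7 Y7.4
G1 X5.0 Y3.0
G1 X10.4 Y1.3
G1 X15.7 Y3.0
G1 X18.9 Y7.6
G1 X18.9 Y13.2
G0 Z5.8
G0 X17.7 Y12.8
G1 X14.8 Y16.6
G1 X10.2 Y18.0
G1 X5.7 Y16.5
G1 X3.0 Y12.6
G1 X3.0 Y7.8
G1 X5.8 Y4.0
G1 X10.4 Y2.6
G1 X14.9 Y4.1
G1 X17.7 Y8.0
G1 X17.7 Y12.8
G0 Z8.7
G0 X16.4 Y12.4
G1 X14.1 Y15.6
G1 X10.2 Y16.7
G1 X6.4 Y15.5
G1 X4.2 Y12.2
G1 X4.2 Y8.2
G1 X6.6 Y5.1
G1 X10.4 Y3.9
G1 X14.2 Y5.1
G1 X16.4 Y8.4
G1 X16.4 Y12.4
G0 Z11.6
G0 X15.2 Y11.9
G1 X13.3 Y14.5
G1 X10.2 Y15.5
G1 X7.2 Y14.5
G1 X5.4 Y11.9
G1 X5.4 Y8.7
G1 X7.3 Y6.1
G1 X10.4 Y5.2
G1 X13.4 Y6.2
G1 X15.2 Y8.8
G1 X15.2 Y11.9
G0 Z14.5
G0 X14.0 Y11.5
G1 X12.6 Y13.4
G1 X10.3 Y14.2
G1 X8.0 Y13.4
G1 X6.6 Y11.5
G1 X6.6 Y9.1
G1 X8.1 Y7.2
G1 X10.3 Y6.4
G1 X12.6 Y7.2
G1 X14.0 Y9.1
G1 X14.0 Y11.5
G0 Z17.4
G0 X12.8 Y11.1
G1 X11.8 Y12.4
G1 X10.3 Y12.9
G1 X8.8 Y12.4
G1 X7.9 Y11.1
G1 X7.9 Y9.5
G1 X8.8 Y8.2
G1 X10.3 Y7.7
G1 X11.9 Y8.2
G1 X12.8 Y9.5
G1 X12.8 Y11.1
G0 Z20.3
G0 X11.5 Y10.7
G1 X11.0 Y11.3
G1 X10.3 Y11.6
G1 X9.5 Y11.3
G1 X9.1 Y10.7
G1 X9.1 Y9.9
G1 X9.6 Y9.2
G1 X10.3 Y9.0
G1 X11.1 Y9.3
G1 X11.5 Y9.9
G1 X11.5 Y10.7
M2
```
solid part
  facet normal 0.0000 0.0000 -1.0000
    outer loop
      vertex 10.2 20.6 0.0
      vertex 16.3 18.7 0.0
      vertex 20.1 13.6 0.0
    endloop
  endfacet
  facet normal 0.0000 0.0000 -1.0000
    outer loop
      vertex 4.1 18.6 0.0
      vertex 10.2 20.6 0.0
      vertex 20.1 13.6 0.0
    endloop
  endfacet
  facet normal 0.0000 0.0000 -1.0000
    outer loop
      vertex 0.5 13.4 0.0
      vertex 4.1 18.6 0.0
      vertex 20.1 13.6 0.0
    endloop
  endfacet
  facet normal 0.0000 0.0000 -1.0000
    outer loop
      vertex 0.5 7.0 0.0
      vertex 0.5 13.4 0.0
      vertex 20.1 13.6 0.0
    endloop
  endfacet
  facet normal 0.0000 0.0000 -1.0000
    outer loop
      vertex 4.3 1.9 0.0
      vertex 0.5 7.0 0.0
      vertex 20.1 13.6 0.0
    endloop
  endfacet
  facet normal 0.0000 0.0000 -1.0000
    outer loop
      vertex 10.4 0.0 0.0
      vertex 4.3 1.9 0.0
      vertex 20.1 13.6 0.0
    endloop
  endfacet
  facet normal 0.0000 0.0000 -1.0000
    outer loop
      vertex 16.5 2.0 0.0
      vertex 10.4 0.0 0.0
      vertex 20.1 13.6 0.0
    endloop
  endfacet
  facet normal 0.0000 0.0000 -1.0000
    outer loop
      vertex 20.1 7.2 0.0
      vertex 16.5 2.0 0.0
      vertex 20.1 13.6 0.0
    endloop
  endfacet
  facet normal 0.7383 0.5501 0.3901
    outer loop
      vertex 20.1 13.6 0.0
      vertex 16.3 18.7 0.0
      vertex 10.3 10.3 23.2
    endloop
  endfacet
  facet normal 0.2739 0.8795 0.3893
    outer loop
      vertex 16.3 18.7 0.0
      vertex 10.2 20.6 0.0
      vertex 10.3 10.3 23.2
    endloop
  endfacet
  facet normal -0.2869 0.8751 0.3897
    outer loop
      vertex 10.2 20.6 0.0
      vertex 4.1 18.6 0.0
      vertex 10.3 10.3 23.2
    endloop
  endfacet
  facet normal -0.7571 0.5242 0.3899
    outer loop
      vertex 4.1 18.6 0.0
      vertex 0.5 13.4 0.0
      vertex 10.3 10.3 23.2
    endloop
  endfacet
  facet normal -0.9212 0.0000 0.3891
    outer loop
      vertex 0.5 13.4 0.0
      vertex 0.5 7.0 0.0
      vertex 10.3 10.3 23.2
    endloop
  endfacet
  facet normal -0.7383 -0.5501 0.3901
    outer loop
      vertex 0.5 7.0 0.0
      vertex 4.3 1.9 0.0
      vertex 10.3 10.3 23.2
    endloop
  endfacet
  facet normal -0.2739 -0.8795 0.3893
    outer loop
      vertex 4.3 1.9 0.0
      vertex 10.4 0.0 0.0
      vertex 10.3 10.3 23.2
    endloop
  endfacet
  facet normal 0.2869 -0.8751 0.3897
    outer loop
      vertex 10.4 0.0 0.0
      vertex 16.5 2.0 0.0
      vertex 10.3 10.3 23.2
    endloop
  endfacet
  facet normal 0.7571 -0.5242 0.3899
    outer loop
      vertex 16.5 2.0 0.0
      vertex 20.1 7.2 0.0
      vertex 10.3 10.3 23.2
    endloop
  endfacet
  facet normal 0.9212 0.0000 0.3891
    outer loop
      vertex 20.1 7.2 0.0
      vertex 20.1 13.6 0.0
      vertex 10.3 10.3 23.2
    endloop
  endfacet
endsolid part

The G0 Z moves step by Δz≈2.9 mm. The G1 loops shrink linearly with z, so the solid tapers from its base footprint up to z≈23.2. Closing with a flat bottom cap and the tapered top and triangulating gives 18 facets — a regular 10-sided pyramid, base circumscribed radius ≈ 10.3 mm, apex at z ≈ 23.2 mm.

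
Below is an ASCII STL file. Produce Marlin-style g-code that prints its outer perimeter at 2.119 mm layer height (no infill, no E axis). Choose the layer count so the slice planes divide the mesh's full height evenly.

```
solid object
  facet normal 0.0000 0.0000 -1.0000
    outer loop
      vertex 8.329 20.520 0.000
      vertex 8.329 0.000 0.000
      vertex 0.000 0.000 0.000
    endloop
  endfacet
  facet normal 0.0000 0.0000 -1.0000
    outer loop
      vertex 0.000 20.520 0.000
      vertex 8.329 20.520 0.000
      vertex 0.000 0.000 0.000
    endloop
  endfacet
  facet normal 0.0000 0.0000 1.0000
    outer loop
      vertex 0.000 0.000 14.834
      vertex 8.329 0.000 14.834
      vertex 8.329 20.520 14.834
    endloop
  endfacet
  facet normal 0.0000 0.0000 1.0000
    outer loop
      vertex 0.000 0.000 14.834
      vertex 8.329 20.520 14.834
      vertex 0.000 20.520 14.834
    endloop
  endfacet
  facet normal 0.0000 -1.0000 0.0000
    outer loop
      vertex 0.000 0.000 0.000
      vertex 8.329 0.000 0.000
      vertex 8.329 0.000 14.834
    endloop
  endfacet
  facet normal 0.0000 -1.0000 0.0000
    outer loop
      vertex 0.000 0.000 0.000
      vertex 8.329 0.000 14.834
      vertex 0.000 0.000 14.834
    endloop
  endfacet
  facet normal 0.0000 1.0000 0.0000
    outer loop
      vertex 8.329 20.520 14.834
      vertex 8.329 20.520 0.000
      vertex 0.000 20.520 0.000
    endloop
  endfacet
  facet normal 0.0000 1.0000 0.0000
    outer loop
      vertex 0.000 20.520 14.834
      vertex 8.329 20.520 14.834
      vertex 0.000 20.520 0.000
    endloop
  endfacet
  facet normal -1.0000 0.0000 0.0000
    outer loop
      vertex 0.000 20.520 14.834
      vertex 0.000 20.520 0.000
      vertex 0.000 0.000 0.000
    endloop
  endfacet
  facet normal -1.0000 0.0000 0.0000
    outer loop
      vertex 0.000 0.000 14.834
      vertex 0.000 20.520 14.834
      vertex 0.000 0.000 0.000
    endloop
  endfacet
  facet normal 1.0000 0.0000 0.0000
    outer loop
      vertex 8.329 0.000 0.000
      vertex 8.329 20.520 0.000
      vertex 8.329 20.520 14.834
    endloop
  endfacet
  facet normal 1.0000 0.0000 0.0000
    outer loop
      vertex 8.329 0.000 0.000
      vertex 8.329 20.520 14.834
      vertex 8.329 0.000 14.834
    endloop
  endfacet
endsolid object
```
; perimeter-only toolpath
G21 ; units = mm
G90 ; absolute positioning
G28 ; home
; layer 1
G0 Z2.119
G0 X0.000 Y0.000
G1 X8.329 Y0.000
G1 X8.329 Y20.520
G1 X0.000 Y20.520
G1 X0.000 Y0.000
; layer 2
G0 Z4.238
G0 X0.000 Y0.000
G1 X8.329 Y0.000
G1 X8.329 Y20.520
G1 X0.000 Y20.520
G1 X0.000 Y0.000
; layer 3
G0 Z6.357
G0 X0.000 Y0.000
G1 X8.329 Y0.000
G1 X8.329 Y20.520
G1 X0.000 Y20.520
G1 X0.000 Y0.000
; layer 4
G0 Z8.477
G0 X0.000 Y0.000
G1 X8.329 Y0.000
G1 X8.329 Y20.520
G1 X0.000 Y20.520
G1 X0.000 Y0.000
; layer 5
G0 Z10.596
G0 X0.000 Y0.000
G1 X8.329 Y0.000
G1 X8.329 Y20.520
G1 X0.000 Y20.520
G1 X0.000 Y0.000
; layer 6
G0 Z12.715
G0 X0.000 Y0.000
G1 X8.329 Y0.000
G1 X8.329 Y20.520
G1 X0.000 Y20.520
G1 X0.000 Y0.000
; layer 7
G0 Z14.834
G0 X0.000 Y0.000
G1 X8.329 Y0.000
G1 X8.329 Y20.520
G1 X0.000 Y20.520
G1 X0.000 Y0.000
M2 ; end

The solid is a rectangular box, roughly 8.33 × 20.5 mm footprint and 14.8 mm tall. Slicing at Δz = 2.119 mm — 7 equal slices spanning the solid's height, so layer i sits at z = i·h/7 — gives 7 non-empty perimeters. Each is a 4-segment closed polygon; G0 lifts to the layer z and rapids to the start vertex, then G1 traces the edges.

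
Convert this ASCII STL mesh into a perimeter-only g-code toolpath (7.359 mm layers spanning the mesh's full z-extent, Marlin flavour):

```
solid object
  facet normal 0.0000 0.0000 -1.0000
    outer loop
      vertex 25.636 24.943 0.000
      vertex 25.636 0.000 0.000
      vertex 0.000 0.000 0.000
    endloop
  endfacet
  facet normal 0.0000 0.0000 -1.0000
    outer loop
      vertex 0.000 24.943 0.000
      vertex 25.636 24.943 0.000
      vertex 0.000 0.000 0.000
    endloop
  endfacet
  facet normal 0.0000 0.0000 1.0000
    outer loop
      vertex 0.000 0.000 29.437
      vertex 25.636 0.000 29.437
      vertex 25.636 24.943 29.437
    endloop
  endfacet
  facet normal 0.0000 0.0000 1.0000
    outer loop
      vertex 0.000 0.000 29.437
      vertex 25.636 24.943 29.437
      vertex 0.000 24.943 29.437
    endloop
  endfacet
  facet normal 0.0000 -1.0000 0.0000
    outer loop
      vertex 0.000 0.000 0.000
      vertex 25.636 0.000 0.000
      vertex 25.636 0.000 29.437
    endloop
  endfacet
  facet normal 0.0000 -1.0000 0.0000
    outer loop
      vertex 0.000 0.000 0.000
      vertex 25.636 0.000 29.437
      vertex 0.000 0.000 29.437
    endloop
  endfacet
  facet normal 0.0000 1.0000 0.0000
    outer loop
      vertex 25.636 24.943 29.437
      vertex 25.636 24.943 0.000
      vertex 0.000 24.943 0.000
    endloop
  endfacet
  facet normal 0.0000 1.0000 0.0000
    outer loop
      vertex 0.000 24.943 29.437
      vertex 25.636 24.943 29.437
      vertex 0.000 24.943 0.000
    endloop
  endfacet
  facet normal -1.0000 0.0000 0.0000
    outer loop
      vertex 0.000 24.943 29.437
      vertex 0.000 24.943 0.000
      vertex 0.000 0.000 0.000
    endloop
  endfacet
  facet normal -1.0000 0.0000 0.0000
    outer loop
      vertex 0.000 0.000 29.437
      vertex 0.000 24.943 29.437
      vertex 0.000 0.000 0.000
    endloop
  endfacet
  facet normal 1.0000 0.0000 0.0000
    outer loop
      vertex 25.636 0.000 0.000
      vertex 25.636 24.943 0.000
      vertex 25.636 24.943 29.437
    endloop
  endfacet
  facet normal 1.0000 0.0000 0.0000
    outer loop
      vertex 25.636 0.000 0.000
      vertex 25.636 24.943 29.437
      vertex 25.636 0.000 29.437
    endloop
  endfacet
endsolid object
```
; perimeter-only toolpath
G21 ; units = mm
G90 ; absolute positioning
G28 ; home
; layer 1
G0 Z7.359
G0 X0.000 Y0.000
G1 X25.636 Y0.000
G1 X25.636 Y24.943
G1 X0.000 Y24.943
G1 X0.000 Y0.000
; layer 2
G0 Z14.719
G0 X0.000 Y0.000
G1 X25.636 Y0.000
G1 X25.636 Y24.943
G1 X0.000 Y24.943
G1 X0.000 Y0.000
; layer 3
G0 Z22.078
G0 X0.000 Y0.000
G1 X25.636 Y0.000
G1 X25.636 Y24.943
G1 X0.000 Y24.943
G1 X0.000 Y0.000
; layer 4
G0 Z29.437
G0 X0.000 Y0.000
G1 X25.636 Y0.000
G1 X25.636 Y24.943
G1 X0.000 Y24.943
G1 X0.000 Y0.000
M2 ; end

The solid is a rectangular box, roughly 25.6 × 24.9 mm footprint and 29.4 mm tall. Slicing at Δz = 7.359 mm — 4 equal slices spanning the solid's height, so layer i sits at z = i·h/4 — gives 4 non-empty perimeters. Each is a 4-segment closed polygon; G0 lifts to the layer z and rapids to the start vertex, then G1 traces the edges.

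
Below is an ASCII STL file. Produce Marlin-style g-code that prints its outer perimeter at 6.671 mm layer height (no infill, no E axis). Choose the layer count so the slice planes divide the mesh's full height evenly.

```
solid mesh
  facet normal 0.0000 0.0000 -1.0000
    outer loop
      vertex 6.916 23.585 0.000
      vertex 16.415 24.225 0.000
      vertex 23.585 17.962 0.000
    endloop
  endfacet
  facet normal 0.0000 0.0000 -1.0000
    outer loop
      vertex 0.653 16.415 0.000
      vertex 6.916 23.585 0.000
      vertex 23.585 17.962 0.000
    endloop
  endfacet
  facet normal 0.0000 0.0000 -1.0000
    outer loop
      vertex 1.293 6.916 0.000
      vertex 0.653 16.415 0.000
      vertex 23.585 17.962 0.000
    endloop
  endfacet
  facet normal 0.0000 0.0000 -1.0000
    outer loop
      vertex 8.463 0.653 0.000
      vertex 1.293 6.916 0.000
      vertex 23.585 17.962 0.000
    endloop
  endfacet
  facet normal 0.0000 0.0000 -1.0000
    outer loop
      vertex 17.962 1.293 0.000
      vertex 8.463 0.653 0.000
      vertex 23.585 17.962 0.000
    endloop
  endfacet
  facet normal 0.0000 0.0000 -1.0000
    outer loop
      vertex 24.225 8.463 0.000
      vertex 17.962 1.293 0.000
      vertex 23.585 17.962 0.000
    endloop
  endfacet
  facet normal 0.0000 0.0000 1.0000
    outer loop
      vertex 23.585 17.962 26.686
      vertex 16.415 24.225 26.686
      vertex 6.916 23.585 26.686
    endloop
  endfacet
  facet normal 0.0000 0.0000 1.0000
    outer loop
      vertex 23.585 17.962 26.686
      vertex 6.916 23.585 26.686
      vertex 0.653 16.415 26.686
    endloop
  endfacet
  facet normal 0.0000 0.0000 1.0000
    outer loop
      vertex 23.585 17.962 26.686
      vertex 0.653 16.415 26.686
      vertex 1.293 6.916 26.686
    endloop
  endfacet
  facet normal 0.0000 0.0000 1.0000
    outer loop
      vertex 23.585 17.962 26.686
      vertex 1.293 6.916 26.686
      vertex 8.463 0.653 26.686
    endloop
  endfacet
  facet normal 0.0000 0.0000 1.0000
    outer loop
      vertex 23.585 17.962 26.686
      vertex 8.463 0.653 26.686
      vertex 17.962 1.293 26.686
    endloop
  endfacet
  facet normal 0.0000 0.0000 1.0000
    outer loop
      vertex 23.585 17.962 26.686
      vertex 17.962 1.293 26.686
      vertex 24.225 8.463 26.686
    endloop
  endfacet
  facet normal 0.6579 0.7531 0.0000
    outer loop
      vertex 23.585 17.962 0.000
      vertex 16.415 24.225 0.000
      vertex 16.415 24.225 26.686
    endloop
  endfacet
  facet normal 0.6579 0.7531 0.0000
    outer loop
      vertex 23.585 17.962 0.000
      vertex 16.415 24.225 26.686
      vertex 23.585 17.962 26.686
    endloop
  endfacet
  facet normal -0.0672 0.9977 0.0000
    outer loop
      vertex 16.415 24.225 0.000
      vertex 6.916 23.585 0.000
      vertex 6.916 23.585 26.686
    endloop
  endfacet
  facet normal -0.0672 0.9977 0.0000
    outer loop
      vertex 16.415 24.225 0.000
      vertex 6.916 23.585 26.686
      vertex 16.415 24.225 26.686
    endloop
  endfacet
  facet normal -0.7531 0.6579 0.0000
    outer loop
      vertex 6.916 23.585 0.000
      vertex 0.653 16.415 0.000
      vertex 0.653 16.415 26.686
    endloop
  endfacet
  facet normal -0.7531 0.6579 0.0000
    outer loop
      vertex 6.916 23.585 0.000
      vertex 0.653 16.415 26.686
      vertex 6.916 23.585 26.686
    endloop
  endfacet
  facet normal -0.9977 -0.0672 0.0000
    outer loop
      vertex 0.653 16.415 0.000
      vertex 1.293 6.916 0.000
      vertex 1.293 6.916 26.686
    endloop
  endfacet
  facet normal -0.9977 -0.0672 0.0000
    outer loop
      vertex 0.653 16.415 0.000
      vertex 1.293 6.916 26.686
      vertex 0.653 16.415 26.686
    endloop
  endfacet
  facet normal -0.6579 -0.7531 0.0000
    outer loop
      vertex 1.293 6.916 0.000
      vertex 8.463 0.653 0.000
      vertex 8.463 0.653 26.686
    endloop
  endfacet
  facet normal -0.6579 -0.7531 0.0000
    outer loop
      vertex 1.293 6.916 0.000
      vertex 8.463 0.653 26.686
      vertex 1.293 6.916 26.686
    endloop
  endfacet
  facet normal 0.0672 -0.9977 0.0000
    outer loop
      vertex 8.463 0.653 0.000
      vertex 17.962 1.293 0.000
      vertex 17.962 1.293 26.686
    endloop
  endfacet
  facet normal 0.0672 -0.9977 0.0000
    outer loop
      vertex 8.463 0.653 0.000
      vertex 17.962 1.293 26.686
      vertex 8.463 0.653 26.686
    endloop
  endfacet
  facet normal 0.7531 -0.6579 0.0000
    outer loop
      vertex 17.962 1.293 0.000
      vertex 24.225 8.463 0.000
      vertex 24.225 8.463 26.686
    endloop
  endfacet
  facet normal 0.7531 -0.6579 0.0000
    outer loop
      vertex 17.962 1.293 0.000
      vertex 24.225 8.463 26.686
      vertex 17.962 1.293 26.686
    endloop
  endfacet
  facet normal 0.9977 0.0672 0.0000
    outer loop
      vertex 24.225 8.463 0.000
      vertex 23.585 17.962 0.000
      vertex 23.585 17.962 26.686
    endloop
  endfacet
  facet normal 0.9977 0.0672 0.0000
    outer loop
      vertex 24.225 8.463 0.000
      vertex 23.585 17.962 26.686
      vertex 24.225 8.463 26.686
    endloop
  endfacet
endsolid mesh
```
; perimeter-only toolpath
G21 ; units = mm
G90 ; absolute positioning
G28 ; home
; layer 1
G0 Z6.671
G0 X23.585 Y17.962
G1 X16.415 Y24.225
G1 X6.916 Y23.585
G1 X0.653 Y16.415
G1 X1.293 Y6.916
G1 X8.463 Y0.653
G1 X17.962 Y1.293
G1 X24.225 Y8.463
G1 X23.585 Y17.962
; layer 2
G0 Z13.343
G0 X23.585 Y17.962
G1 X16.415 Y24.225
G1 X6.916 Y23.585
G1 X0.653 Y16.415
G1 X1.293 Y6.916
G1 X8.463 Y0.653
G1 X17.962 Y1.293
G1 X24.225 Y8.463
G1 X23.585 Y17.962
; layer 3
G0 Z20.014
G0 X23.585 Y17.962
G1 X16.415 Y24.225
G1 X6.916 Y23.585
G1 X0.653 Y16.415
G1 X1.293 Y6.916
G1 X8.463 Y0.653
G1 X17.962 Y1.293
G1 X24.225 Y8.463
G1 X23.585 Y17.962
; layer 4
G0 Z26.686
G0 X23.585 Y17.962
G1 X16.415 Y24.225
G1 X6.916 Y23.585
G1 X0.653 Y16.415
G1 X1.293 Y6.916
G1 X8.463 Y0.653
G1 X17.962 Y1.293
G1 X24.225 Y8.463
G1 X23.585 Y17.962
M2 ; end

The solid is a regular 8-sided prism (a cylinder approximated with 8 flat sides), circumscribed radius ≈ 12.4 mm, height ≈ 26.7 mm. Slicing at Δz = 6.671 mm — 4 equal slices spanning the solid's height, so layer i sits at z = i·h/4 — gives 4 non-empty perimeters. Each is a 8-segment closed polygon; G0 lifts to the layer z and rapids to the start vertex, then G1 traces the edges.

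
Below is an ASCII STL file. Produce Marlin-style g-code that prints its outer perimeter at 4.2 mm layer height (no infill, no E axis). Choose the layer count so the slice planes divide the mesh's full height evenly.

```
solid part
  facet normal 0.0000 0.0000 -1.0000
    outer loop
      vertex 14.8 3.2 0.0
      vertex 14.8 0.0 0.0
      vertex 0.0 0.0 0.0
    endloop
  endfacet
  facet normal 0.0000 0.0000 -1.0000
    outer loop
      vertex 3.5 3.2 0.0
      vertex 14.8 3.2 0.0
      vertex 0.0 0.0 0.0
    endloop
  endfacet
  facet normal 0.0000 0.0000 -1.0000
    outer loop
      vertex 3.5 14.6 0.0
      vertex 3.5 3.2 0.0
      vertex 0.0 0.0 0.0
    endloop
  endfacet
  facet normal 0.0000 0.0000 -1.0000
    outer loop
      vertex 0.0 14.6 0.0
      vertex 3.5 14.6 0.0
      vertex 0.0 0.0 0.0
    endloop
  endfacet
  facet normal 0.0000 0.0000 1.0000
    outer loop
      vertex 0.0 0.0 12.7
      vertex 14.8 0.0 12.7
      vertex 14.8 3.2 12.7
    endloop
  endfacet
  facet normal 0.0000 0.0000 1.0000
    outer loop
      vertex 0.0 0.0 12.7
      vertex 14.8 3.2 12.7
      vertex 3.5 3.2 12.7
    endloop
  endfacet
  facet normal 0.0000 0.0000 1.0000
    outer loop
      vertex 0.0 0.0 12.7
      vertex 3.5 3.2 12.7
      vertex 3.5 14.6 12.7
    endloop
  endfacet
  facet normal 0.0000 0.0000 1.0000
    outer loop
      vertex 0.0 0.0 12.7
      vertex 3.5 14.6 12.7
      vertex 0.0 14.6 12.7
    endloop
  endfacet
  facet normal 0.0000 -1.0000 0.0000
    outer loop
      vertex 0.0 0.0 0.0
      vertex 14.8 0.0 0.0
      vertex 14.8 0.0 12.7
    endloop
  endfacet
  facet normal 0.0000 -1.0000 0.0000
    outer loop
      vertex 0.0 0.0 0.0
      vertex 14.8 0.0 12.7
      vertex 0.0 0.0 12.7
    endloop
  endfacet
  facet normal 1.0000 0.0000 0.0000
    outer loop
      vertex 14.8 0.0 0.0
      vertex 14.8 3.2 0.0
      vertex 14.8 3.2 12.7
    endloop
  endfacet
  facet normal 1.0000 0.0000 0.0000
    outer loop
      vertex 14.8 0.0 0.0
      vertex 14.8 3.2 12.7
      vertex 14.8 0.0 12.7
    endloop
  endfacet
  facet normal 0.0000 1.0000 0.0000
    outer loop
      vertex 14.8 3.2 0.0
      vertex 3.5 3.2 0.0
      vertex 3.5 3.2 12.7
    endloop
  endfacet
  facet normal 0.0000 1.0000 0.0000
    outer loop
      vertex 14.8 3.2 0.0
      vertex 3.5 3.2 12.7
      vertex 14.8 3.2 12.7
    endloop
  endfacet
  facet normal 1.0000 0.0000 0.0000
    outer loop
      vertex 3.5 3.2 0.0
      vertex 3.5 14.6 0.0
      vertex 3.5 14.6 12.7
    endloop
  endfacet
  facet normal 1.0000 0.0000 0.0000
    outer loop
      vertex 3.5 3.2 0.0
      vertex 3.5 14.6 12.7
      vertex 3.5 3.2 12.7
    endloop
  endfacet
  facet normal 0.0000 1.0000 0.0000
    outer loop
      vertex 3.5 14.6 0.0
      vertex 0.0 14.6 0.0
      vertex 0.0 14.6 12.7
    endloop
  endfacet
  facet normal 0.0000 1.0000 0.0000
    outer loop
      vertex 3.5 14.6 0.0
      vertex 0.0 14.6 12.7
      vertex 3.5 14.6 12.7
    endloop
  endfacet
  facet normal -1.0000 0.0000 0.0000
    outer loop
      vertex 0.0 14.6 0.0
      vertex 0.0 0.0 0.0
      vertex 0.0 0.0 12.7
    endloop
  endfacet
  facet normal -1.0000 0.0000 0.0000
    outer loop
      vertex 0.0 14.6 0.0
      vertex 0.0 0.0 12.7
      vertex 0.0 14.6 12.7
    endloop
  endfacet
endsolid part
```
; perimeter-only toolpath
G21 ; units = mm
G90 ; absolute positioning
G28 ; home
; layer 1
G0 Z4.2
G0 X0.0 Y0.0
G1 X14.8 Y0.0
G1 X14.8 Y3.2
G1 X3.5 Y3.2
G1 X3.5 Y14.6
G1 X0.0 Y14.6
G1 X0.0 Y0.0
; layer 2
G0 Z8.5
G0 X0.0 Y0.0
G1 X14.8 Y0.0
G1 X14.8 Y3.2
G1 X3.5 Y3.2
G1 X3.5 Y14.6
G1 X0.0 Y14.6
G1 X0.0 Y0.0
; layer 3
G0 Z12.7
G0 X0.0 Y0.0
G1 X14.8 Y0.0
G1 X14.8 Y3.2
G1 X3.5 Y3.2
G1 X3.5 Y14.6
G1 X0.0 Y14.6
G1 X0.0 Y0.0
M2 ; end

The solid is an L-shaped prism: outer 14.8 × 14.6 mm, arm thicknesses ≈ 3.2 mm (horizontal) and 3.5 mm (vertical), extruded 12.7 mm in z. Slicing at Δz = 4.2 mm — 3 equal slices spanning the solid's height, so layer i sits at z = i·h/3 — gives 3 non-empty perimeters. Each is a 6-segment closed polygon; G0 lifts to the layer z and rapids to the start vertex, then G1 traces the edges.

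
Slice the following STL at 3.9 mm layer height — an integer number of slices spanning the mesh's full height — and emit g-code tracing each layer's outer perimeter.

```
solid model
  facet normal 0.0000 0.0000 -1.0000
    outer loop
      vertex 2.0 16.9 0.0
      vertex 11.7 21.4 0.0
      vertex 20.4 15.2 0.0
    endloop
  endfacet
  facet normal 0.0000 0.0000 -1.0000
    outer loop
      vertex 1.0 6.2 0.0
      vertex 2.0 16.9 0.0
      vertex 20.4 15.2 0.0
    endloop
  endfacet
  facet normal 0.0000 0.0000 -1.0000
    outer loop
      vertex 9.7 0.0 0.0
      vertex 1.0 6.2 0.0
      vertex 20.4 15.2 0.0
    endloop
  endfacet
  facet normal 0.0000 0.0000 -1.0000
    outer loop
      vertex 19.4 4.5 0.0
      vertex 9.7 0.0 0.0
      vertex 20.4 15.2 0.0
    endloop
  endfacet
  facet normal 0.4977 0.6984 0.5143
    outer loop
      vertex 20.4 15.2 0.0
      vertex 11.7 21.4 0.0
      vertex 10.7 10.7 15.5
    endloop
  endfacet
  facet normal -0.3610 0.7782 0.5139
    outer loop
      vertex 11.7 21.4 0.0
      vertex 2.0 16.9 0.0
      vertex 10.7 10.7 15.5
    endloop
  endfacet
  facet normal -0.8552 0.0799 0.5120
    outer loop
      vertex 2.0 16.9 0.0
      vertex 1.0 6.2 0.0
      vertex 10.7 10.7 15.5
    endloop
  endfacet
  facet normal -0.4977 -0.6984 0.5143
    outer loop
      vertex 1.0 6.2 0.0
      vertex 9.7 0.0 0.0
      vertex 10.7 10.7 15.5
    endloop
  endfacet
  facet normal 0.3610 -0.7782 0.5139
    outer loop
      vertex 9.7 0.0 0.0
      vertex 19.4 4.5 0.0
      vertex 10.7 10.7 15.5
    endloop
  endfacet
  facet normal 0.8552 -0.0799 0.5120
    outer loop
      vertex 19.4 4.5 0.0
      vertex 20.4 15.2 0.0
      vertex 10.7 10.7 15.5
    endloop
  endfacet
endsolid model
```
; perimeter-only toolpath
G21 ; units = mm
G90 ; absolute positioning
G28 ; home
; layer 1
G0 Z3.9
G0 X18.0 Y14.1
G1 X11.4 Y18.7
G1 X4.2 Y15.3
G1 X3.4 Y7.3
G1 X9.9 Y2.7
G1 X17.2 Y6.0
G1 X18.0 Y14.1
; layer 2
G0 Z7.8
G0 X15.5 Y12.9
G1 X11.2 Y16.0
G1 X6.3 Y13.8
G1 X5.8 Y8.4
G1 X10.2 Y5.3
G1 X15.0 Y7.6
G1 X15.5 Y12.9
; layer 3
G0 Z11.6
G0 X13.1 Y11.8
G1 X10.9 Y13.4
G1 X8.5 Y12.2
G1 X8.3 Y9.6
G1 X10.4 Y8.0
G1 X12.9 Y9.1
G1 X13.1 Y11.8
M2 ; end

The solid is a regular 6-sided pyramid, base circumscribed radius ≈ 10.7 mm, apex at z ≈ 15.5 mm. Slicing at Δz = 3.9 mm — 4 equal slices spanning the solid's height, so layer i sits at z = i·h/4 — gives 3 non-empty perimeters. Each is a 6-segment closed polygon; G0 lifts to the layer z and rapids to the start vertex, then G1 traces the edges. The cross-section shrinks linearly with z (the slice at the apex is degenerate and omitted).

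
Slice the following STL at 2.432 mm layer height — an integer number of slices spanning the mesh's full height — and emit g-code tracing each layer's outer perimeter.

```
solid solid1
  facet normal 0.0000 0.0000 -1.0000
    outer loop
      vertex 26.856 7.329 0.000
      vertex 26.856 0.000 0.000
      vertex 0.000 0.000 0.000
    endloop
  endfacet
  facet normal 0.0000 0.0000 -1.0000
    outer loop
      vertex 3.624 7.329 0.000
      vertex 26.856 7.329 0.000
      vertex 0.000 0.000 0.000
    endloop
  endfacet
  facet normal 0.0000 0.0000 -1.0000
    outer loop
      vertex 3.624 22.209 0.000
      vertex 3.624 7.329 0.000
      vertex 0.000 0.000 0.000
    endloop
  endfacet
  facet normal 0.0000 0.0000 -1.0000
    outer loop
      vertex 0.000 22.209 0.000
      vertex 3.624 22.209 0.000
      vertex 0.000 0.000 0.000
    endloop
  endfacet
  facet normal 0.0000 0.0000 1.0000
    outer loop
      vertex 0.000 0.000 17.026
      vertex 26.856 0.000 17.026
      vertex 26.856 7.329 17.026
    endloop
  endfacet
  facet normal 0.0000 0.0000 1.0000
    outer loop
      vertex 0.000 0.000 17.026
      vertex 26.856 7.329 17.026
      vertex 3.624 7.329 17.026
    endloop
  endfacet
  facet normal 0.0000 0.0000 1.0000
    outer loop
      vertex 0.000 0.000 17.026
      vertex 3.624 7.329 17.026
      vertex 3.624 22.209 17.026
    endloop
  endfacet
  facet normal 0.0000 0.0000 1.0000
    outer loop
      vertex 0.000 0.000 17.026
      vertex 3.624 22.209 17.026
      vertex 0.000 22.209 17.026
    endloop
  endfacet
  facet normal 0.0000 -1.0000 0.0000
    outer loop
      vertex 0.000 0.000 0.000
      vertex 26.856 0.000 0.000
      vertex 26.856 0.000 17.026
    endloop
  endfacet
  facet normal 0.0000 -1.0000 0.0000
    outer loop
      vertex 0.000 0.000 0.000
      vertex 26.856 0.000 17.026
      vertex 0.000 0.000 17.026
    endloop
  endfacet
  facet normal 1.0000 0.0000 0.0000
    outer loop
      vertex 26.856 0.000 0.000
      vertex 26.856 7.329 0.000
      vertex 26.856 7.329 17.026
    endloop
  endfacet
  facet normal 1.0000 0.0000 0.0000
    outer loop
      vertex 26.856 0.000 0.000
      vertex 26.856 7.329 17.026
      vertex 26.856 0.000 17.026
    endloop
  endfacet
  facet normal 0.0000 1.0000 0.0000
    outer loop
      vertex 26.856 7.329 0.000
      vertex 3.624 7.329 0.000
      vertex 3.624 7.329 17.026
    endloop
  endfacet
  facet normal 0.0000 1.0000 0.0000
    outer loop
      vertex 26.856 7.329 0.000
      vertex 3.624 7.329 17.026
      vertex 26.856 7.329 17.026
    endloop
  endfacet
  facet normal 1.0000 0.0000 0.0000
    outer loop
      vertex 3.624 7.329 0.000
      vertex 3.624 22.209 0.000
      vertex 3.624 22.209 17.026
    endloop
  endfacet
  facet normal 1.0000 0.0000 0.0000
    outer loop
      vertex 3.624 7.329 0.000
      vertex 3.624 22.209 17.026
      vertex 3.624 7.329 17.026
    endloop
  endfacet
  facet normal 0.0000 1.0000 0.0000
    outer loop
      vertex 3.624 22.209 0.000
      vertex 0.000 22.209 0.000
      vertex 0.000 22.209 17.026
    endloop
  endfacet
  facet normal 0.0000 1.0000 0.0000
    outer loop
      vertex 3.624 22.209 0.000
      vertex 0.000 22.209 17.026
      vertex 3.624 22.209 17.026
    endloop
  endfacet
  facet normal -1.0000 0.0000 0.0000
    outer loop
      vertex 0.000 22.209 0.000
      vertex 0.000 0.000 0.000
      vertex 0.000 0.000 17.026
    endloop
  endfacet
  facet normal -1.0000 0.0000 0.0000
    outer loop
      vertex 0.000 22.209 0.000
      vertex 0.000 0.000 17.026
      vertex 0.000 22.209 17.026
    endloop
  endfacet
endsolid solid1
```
; perimeter-only toolpath
G21 ; units = mm
G90 ; absolute positioning
G28 ; home
; layer 1
G0 Z2.432
G0 X0.000 Y0.000
G1 X26.856 Y0.000
G1 X26.856 Y7.329
G1 X3.624 Y7.329
G1 X3.624 Y22.209
G1 X0.000 Y22.209
G1 X0.000 Y0.000
; layer 2
G0 Z4.865
G0 X0.000 Y0.000
G1 X26.856 Y0.000
G1 X26.856 Y7.329
G1 X3.624 Y7.329
G1 X3.624 Y22.209
G1 X0.000 Y22.209
G1 X0.000 Y0.000
; layer 3
G0 Z7.297
G0 X0.000 Y0.000
G1 X26.856 Y0.000
G1 X26.856 Y7.329
G1 X3.624 Y7.329
G1 X3.624 Y22.209
G1 X0.000 Y22.209
G1 X0.000 Y0.000
; layer 4
G0 Z9.729
G0 X0.000 Y0.000
G1 X26.856 Y0.000
G1 X26.856 Y7.329
G1 X3.624 Y7.329
G1 X3.624 Y22.209
G1 X0.000 Y22.209
G1 X0.000 Y0.000
; layer 5
G0 Z12.161
G0 X0.000 Y0.000
G1 X26.856 Y0.000
G1 X26.856 Y7.329
G1 X3.624 Y7.329
G1 X3.624 Y22.209
G1 X0.000 Y22.209
G1 X0.000 Y0.000
; layer 6
G0 Z14.594
G0 X0.000 Y0.000
G1 X26.856 Y0.000
G1 X26.856 Y7.329
G1 X3.624 Y7.329
G1 X3.624 Y22.209
G1 X0.000 Y22.209
G1 X0.000 Y0.000
; layer 7
G0 Z17.026
G0 X0.000 Y0.000
G1 X26.856 Y0.000
G1 X26.856 Y7.329
G1 X3.624 Y7.329
G1 X3.624 Y22.209
G1 X0.000 Y22.209
G1 X0.000 Y0.000
M2 ; end

The solid is an L-shaped prism: outer 26.9 × 22.2 mm, arm thicknesses ≈ 7.33 mm (horizontal) and 3.62 mm (vertical), extruded 17 mm in z. Slicing at Δz = 2.432 mm — 7 equal slices spanning the solid's height, so layer i sits at z = i·h/7 — gives 7 non-empty perimeters. Each is a 6-segment closed polygon; G0 lifts to the layer z and rapids to the start vertex, then G1 traces the edges.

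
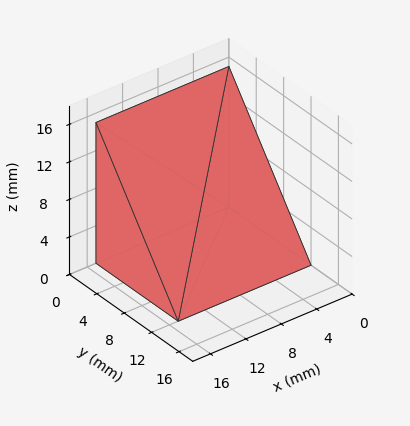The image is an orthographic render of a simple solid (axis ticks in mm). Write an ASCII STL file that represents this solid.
Reading the render: the shape is a wedge (ramp): 15 × 12 mm base, rising to 15 mm along the y=0 edge and sloping linearly to z=0 at y=12 (dimensions read to the nearest mm from the axis ticks). For the STL, each face is triangulated and given an outward normal.

solid part
  facet normal 0.0000 0.0000 -1.0000
    outer loop
      vertex 15.000 12.000 0.000
      vertex 15.000 0.000 0.000
      vertex 0.000 0.000 0.000
    endloop
  endfacet
  facet normal 0.0000 0.0000 -1.0000
    outer loop
      vertex 0.000 12.000 0.000
      vertex 15.000 12.000 0.000
      vertex 0.000 0.000 0.000
    endloop
  endfacet
  facet normal 0.0000 -1.0000 0.0000
    outer loop
      vertex 0.000 0.000 0.000
      vertex 15.000 0.000 0.000
      vertex 15.000 0.000 15.000
    endloop
  endfacet
  facet normal 0.0000 -1.0000 0.0000
    outer loop
      vertex 0.000 0.000 0.000
      vertex 15.000 0.000 15.000
      vertex 0.000 0.000 15.000
    endloop
  endfacet
  facet normal 0.0000 0.7809 0.6247
    outer loop
      vertex 0.000 0.000 15.000
      vertex 15.000 0.000 15.000
      vertex 15.000 12.000 0.000
    endloop
  endfacet
  facet normal 0.0000 0.7809 0.6247
    outer loop
      vertex 0.000 0.000 15.000
      vertex 15.000 12.000 0.000
      vertex 0.000 12.000 0.000
    endloop
  endfacet
  facet normal -1.0000 0.0000 0.0000
    outer loop
      vertex 0.000 0.000 15.000
      vertex 0.000 12.000 0.000
      vertex 0.000 0.000 0.000
    endloop
  endfacet
  facet normal 1.0000 0.0000 0.0000
    outer loop
      vertex 15.000 0.000 0.000
      vertex 15.000 12.000 0.000
      vertex 15.000 0.000 15.000
    endloop
  endfacet
endsolid part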